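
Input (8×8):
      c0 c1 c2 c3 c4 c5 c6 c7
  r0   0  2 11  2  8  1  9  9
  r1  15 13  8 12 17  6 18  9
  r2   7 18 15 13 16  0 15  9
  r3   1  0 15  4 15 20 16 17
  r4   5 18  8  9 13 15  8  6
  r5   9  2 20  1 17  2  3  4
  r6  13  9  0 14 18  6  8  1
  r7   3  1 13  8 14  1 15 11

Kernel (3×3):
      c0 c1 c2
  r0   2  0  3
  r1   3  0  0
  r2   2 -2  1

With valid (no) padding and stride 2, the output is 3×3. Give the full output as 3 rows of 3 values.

Output[0,0]: The receptive field on the input at this output position is [0 2 11 / 15 13 8 / 7 18 15]. Elementwise product with the kernel and sum: 0·2 + 11·3 + 15·3 + 7·2 + 18·-2 + 15·1.
Output[0,1]: The receptive field on the input at this output position is [11 2 8 / 8 12 17 / 15 13 16]. Elementwise product with the kernel and sum: 11·2 + 8·3 + 8·3 + 15·2 + 13·-2 + 16·1.

71 90 141
44 134 126
69 105 133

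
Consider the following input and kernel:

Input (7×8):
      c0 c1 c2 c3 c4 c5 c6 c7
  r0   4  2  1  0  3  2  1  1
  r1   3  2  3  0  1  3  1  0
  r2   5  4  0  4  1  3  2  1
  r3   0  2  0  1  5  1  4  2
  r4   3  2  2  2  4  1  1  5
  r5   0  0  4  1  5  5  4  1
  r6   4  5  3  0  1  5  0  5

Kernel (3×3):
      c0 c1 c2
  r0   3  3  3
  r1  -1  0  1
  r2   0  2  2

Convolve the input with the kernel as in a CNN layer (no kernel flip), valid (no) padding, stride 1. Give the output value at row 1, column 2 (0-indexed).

The receptive field on the input at this output position is [3 0 1 / 0 4 1 / 0 1 5]. Elementwise product with the kernel and sum: 3·3 + 0·3 + 1·3 + 0·-1 + 1·1 + 1·2 + 5·2.

25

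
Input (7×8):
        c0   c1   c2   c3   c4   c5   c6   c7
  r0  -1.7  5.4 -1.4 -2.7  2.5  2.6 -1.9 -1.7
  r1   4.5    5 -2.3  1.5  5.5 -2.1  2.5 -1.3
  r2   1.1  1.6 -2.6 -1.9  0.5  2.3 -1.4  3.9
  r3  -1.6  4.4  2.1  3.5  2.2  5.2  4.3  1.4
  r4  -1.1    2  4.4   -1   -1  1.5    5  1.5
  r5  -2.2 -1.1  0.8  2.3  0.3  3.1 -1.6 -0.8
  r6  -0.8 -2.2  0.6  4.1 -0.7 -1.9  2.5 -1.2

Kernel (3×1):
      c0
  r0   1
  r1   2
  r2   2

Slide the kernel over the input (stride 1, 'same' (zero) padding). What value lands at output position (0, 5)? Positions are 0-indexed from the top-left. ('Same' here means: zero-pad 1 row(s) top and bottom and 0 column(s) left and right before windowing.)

1

The receptive field on the zero-padded input at this output position is [0 / 2.6 / -2.1]. Elementwise product with the kernel and sum: 0·1 + 2.6·2 + -2.1·2.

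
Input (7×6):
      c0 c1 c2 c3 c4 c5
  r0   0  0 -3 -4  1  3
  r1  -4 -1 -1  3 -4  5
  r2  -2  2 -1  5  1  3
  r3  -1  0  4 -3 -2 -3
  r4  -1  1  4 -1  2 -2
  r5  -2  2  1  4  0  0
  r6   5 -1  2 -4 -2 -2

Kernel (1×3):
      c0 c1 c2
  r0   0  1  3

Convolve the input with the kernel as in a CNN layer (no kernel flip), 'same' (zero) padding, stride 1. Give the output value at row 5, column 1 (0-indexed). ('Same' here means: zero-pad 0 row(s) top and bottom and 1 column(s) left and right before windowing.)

5

The receptive field on the zero-padded input at this output position is [-2 2 1]. Elementwise product with the kernel and sum: 2·1 + 1·3.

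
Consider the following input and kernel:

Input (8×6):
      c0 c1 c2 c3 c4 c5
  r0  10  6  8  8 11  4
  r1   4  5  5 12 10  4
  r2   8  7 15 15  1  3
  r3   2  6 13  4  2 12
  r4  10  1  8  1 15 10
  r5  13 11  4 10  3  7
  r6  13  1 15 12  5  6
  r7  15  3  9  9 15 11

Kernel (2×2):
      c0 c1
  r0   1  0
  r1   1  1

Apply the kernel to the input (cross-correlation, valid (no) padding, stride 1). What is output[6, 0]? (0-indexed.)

The receptive field on the input at this output position is [13 1 / 15 3]. Elementwise product with the kernel and sum: 13·1 + 15·1 + 3·1.

31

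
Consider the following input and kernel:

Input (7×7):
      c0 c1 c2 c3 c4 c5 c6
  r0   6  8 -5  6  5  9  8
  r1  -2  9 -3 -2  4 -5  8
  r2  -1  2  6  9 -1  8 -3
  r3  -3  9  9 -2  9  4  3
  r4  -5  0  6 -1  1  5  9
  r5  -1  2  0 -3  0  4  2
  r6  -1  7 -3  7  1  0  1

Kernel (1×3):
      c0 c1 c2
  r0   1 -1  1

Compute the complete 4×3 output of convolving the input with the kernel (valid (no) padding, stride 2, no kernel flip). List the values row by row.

Output[0,0]: The receptive field on the input at this output position is [6 8 -5]. Elementwise product with the kernel and sum: 6·1 + 8·-1 + -5·1.

-7 -6 4
3 -4 -12
1 8 5
-11 -9 2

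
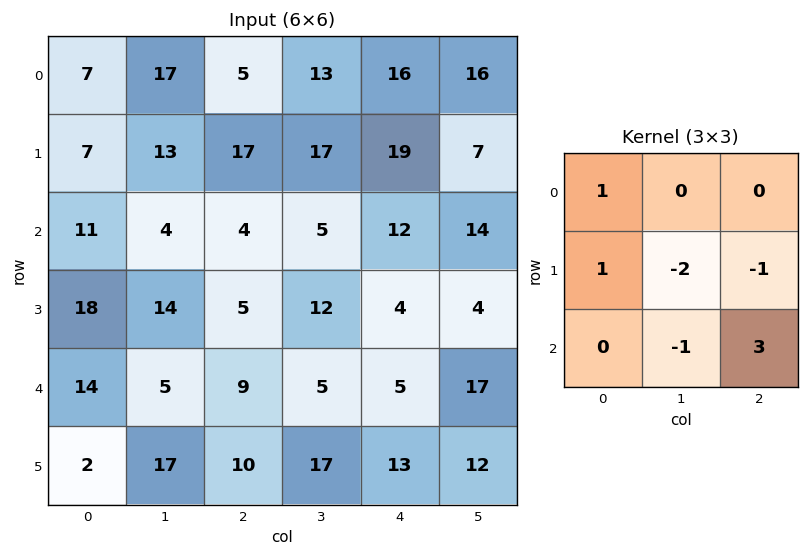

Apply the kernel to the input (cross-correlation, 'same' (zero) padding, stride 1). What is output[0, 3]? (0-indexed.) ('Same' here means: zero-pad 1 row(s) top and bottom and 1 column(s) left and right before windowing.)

The receptive field on the zero-padded input at this output position is [0 0 0 / 5 13 16 / 17 17 19]. Elementwise product with the kernel and sum: 0·1 + 5·1 + 13·-2 + 16·-1 + 17·-1 + 19·3.

3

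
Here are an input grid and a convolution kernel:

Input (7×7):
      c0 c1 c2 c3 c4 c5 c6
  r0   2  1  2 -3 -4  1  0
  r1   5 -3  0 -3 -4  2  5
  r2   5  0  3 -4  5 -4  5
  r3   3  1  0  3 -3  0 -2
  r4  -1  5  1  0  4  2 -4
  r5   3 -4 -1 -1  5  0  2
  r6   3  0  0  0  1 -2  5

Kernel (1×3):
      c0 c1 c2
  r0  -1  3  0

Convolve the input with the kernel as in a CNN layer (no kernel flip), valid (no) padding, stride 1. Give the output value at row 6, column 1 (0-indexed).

The receptive field on the input at this output position is [0 0 0]. Elementwise product with the kernel and sum: 0·-1 + 0·3.

0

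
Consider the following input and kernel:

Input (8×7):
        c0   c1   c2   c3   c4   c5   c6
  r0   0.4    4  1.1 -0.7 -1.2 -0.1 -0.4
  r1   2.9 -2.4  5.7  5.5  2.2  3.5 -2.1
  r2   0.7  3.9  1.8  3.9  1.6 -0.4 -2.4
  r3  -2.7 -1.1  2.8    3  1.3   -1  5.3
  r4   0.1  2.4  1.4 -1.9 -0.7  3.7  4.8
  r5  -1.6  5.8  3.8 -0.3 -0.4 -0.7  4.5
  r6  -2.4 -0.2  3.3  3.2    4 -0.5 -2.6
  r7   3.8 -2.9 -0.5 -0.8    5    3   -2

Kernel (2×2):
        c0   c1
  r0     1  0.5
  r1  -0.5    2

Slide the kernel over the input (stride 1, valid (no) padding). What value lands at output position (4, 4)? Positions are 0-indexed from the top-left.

-0.05

The receptive field on the input at this output position is [-0.7 3.7 / -0.4 -0.7]. Elementwise product with the kernel and sum: -0.7·1 + 3.7·0.5 + -0.4·-0.5 + -0.7·2.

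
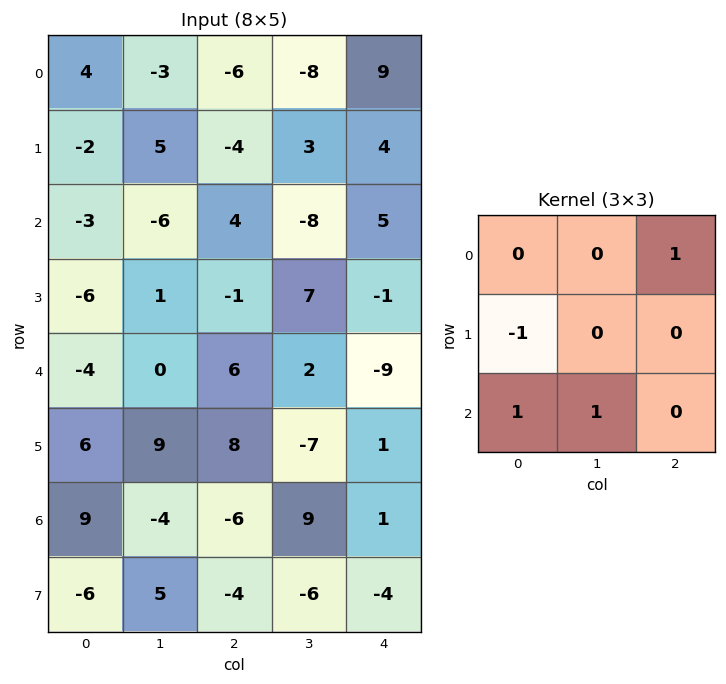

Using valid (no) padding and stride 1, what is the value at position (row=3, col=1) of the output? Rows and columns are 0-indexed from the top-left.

24

The receptive field on the input at this output position is [1 -1 7 / 0 6 2 / 9 8 -7]. Elementwise product with the kernel and sum: 7·1 + 0·-1 + 9·1 + 8·1.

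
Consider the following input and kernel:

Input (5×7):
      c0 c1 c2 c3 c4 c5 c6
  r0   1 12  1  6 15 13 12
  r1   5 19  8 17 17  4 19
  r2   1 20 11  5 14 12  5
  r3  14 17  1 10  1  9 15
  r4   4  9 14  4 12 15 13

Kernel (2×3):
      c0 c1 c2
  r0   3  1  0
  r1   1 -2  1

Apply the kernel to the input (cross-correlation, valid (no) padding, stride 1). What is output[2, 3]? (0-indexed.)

46

The receptive field on the input at this output position is [5 14 12 / 10 1 9]. Elementwise product with the kernel and sum: 5·3 + 14·1 + 10·1 + 1·-2 + 9·1.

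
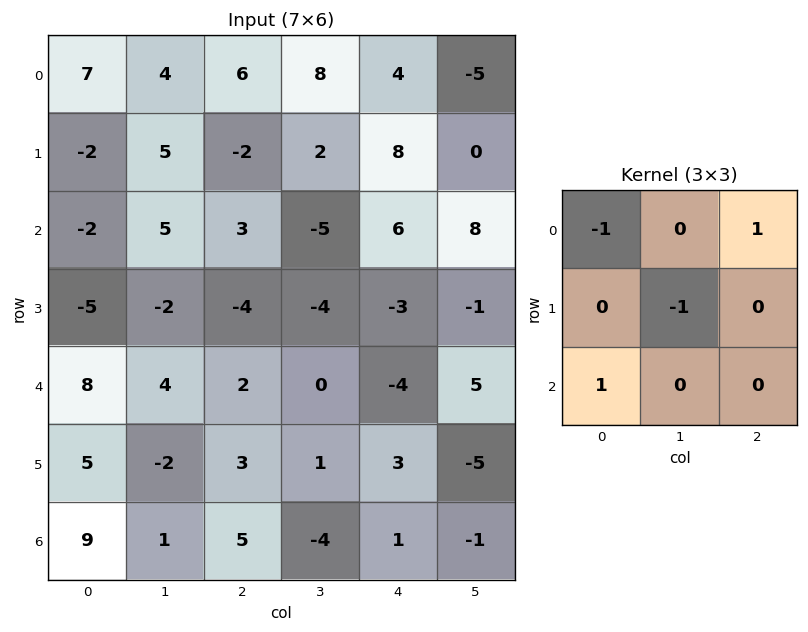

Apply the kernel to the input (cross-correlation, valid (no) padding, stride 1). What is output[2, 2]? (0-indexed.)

The receptive field on the input at this output position is [3 -5 6 / -4 -4 -3 / 2 0 -4]. Elementwise product with the kernel and sum: 3·-1 + 6·1 + -4·-1 + 2·1.

9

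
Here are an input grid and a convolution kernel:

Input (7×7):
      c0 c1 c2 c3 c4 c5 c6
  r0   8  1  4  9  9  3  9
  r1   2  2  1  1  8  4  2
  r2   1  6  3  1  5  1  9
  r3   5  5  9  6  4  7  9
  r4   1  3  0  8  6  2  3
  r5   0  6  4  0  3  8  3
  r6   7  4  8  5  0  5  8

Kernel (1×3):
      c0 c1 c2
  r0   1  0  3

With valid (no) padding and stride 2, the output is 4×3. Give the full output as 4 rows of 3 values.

Output[0,0]: The receptive field on the input at this output position is [8 1 4]. Elementwise product with the kernel and sum: 8·1 + 4·3.
Output[0,1]: The receptive field on the input at this output position is [4 9 9]. Elementwise product with the kernel and sum: 4·1 + 9·3.

20 31 36
10 18 32
1 18 15
31 8 24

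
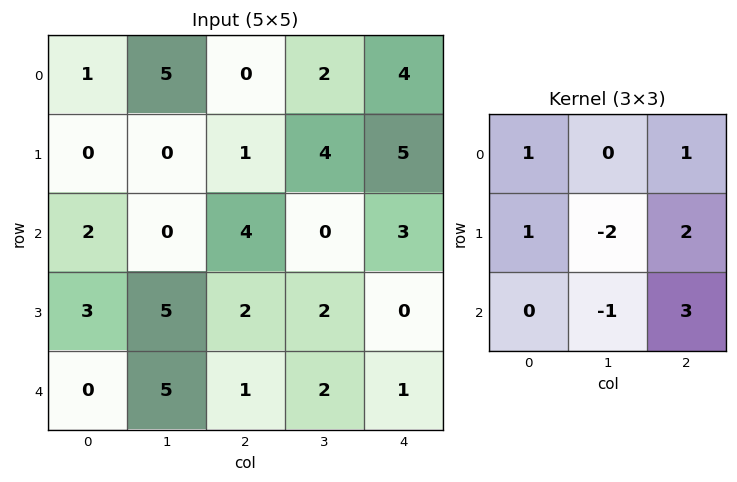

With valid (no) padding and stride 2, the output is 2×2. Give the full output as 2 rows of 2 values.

Output[0,0]: The receptive field on the input at this output position is [1 5 0 / 0 0 1 / 2 0 4]. Elementwise product with the kernel and sum: 1·1 + 0·1 + 0·1 + 0·-2 + 1·2 + 0·-1 + 4·3.
Output[0,1]: The receptive field on the input at this output position is [0 2 4 / 1 4 5 / 4 0 3]. Elementwise product with the kernel and sum: 0·1 + 4·1 + 1·1 + 4·-2 + 5·2 + 0·-1 + 3·3.

15 16
1 6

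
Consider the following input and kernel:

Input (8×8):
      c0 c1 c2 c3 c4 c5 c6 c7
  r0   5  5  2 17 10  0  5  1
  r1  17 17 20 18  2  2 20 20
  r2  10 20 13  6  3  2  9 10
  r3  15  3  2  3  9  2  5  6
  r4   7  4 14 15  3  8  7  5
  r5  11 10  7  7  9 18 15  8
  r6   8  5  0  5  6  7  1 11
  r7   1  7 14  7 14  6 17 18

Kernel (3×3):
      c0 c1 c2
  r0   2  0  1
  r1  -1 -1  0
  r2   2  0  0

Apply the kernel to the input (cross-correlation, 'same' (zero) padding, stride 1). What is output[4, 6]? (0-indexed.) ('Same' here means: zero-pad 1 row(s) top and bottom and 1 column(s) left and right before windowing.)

31

The receptive field on the zero-padded input at this output position is [2 5 6 / 8 7 5 / 18 15 8]. Elementwise product with the kernel and sum: 2·2 + 6·1 + 8·-1 + 7·-1 + 18·2.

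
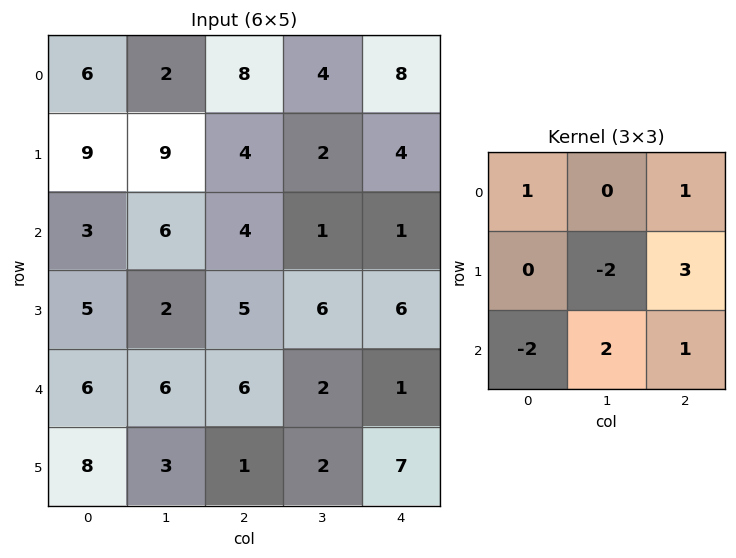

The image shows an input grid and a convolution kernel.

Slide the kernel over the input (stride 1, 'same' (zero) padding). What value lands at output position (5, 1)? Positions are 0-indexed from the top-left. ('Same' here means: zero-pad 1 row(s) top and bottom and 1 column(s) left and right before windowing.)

The receptive field on the zero-padded input at this output position is [6 6 6 / 8 3 1 / 0 0 0]. Elementwise product with the kernel and sum: 6·1 + 6·1 + 3·-2 + 1·3 + 0·-2 + 0·2 + 0·1.

9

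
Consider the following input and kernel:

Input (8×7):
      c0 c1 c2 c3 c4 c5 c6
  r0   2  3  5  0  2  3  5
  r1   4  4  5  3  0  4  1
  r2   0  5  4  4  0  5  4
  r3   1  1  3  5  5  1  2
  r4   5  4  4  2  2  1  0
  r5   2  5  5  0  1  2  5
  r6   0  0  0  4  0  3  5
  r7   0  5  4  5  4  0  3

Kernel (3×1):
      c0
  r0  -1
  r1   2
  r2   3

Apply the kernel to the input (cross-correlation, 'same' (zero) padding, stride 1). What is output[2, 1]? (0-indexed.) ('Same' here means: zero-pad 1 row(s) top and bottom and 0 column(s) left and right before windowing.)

9

The receptive field on the zero-padded input at this output position is [4 / 5 / 1]. Elementwise product with the kernel and sum: 4·-1 + 5·2 + 1·3.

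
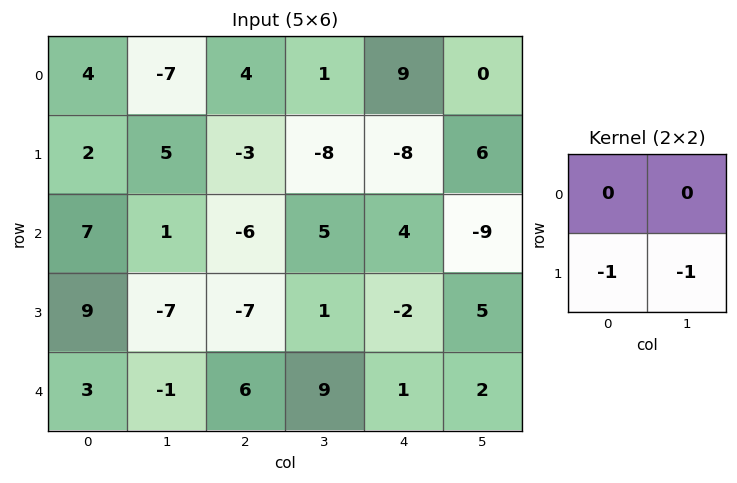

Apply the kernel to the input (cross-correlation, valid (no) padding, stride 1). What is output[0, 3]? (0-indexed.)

16

The receptive field on the input at this output position is [1 9 / -8 -8]. Elementwise product with the kernel and sum: -8·-1 + -8·-1.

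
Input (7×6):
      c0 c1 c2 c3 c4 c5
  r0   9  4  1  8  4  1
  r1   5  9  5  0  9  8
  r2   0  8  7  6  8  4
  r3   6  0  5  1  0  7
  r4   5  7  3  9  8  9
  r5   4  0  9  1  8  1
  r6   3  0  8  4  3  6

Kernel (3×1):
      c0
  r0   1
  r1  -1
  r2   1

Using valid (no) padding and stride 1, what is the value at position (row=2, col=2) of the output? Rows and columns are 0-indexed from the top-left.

5

The receptive field on the input at this output position is [7 / 5 / 3]. Elementwise product with the kernel and sum: 7·1 + 5·-1 + 3·1.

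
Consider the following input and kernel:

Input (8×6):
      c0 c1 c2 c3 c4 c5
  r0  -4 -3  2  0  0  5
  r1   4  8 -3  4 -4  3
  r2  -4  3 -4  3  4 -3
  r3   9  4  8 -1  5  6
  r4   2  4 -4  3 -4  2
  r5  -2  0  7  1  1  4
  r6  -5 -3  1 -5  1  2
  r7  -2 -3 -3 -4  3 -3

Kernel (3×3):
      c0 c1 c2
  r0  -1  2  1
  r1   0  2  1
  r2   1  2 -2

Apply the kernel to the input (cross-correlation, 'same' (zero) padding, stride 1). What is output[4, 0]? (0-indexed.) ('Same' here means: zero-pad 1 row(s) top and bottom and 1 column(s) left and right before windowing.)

26

The receptive field on the zero-padded input at this output position is [0 9 4 / 0 2 4 / 0 -2 0]. Elementwise product with the kernel and sum: 0·-1 + 9·2 + 4·1 + 2·2 + 4·1 + 0·1 + -2·2 + 0·-2.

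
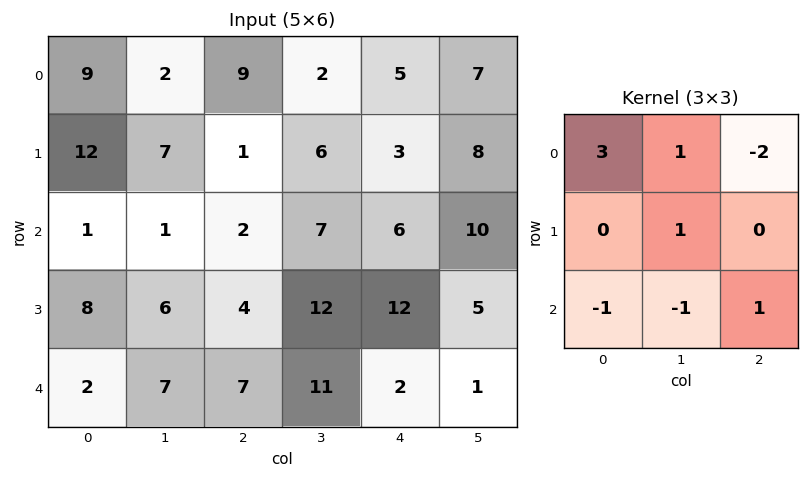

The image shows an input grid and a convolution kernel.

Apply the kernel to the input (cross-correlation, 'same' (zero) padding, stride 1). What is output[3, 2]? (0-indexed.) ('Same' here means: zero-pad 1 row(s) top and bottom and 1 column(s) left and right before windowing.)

The receptive field on the zero-padded input at this output position is [1 2 7 / 6 4 12 / 7 7 11]. Elementwise product with the kernel and sum: 1·3 + 2·1 + 7·-2 + 4·1 + 7·-1 + 7·-1 + 11·1.

-8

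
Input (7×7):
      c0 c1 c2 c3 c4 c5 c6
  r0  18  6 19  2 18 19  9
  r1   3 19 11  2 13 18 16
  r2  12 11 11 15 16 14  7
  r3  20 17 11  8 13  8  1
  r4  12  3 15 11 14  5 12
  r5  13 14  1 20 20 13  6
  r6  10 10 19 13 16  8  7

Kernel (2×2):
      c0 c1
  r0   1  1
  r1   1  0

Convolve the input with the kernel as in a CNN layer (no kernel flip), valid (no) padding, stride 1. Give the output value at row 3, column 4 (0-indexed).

35

The receptive field on the input at this output position is [13 8 / 14 5]. Elementwise product with the kernel and sum: 13·1 + 8·1 + 14·1.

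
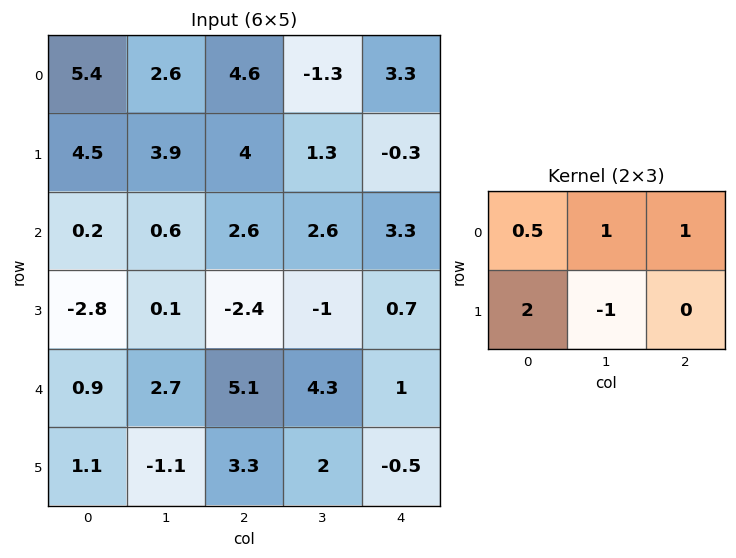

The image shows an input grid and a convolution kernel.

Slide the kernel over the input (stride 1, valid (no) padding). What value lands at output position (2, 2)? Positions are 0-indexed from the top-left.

3.4

The receptive field on the input at this output position is [2.6 2.6 3.3 / -2.4 -1 0.7]. Elementwise product with the kernel and sum: 2.6·0.5 + 2.6·1 + 3.3·1 + -2.4·2 + -1·-1.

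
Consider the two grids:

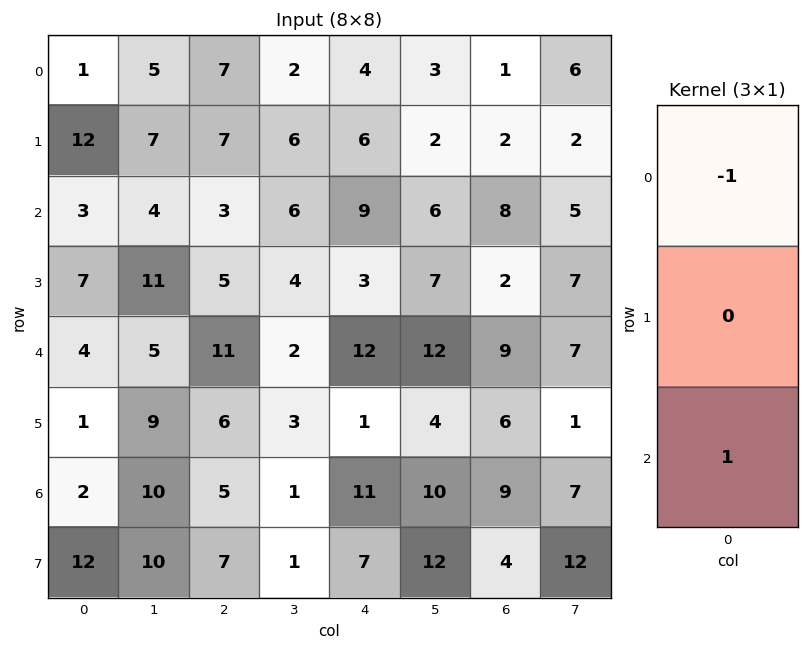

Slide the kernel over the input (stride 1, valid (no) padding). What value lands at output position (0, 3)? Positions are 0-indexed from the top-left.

The receptive field on the input at this output position is [2 / 6 / 6]. Elementwise product with the kernel and sum: 2·-1 + 6·1.

4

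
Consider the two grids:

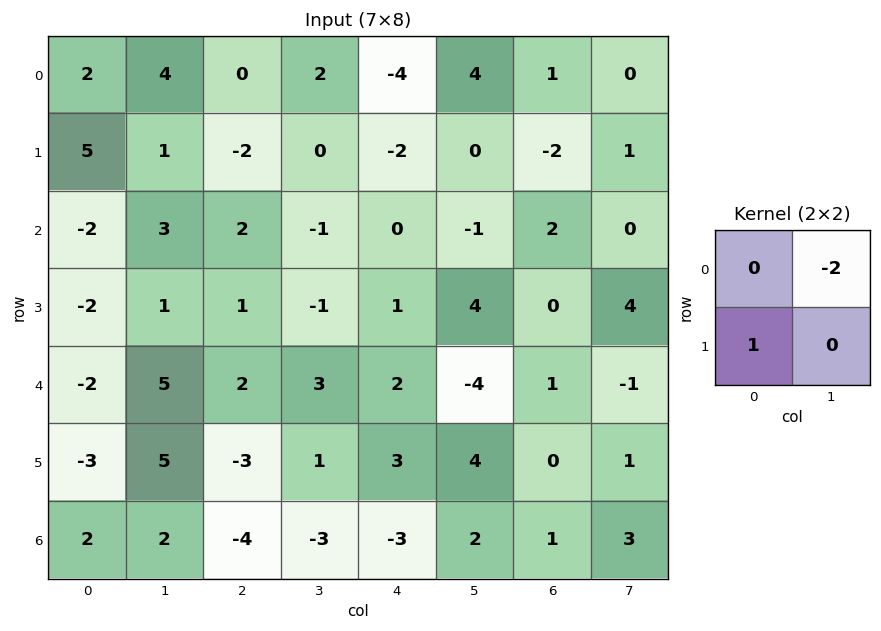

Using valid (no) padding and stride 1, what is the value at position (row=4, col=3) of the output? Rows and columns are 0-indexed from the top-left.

The receptive field on the input at this output position is [3 2 / 1 3]. Elementwise product with the kernel and sum: 2·-2 + 1·1.

-3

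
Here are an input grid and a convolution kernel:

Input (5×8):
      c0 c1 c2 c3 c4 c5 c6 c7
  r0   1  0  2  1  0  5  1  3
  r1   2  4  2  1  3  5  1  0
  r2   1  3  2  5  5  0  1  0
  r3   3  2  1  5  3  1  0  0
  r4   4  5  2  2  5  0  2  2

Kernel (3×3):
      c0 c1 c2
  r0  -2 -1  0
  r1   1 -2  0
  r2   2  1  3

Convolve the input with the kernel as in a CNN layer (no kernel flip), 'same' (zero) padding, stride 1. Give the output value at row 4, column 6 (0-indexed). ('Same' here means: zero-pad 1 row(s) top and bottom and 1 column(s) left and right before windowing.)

-6

The receptive field on the zero-padded input at this output position is [1 0 0 / 0 2 2 / 0 0 0]. Elementwise product with the kernel and sum: 1·-2 + 0·-1 + 0·1 + 2·-2 + 0·2 + 0·1 + 0·3.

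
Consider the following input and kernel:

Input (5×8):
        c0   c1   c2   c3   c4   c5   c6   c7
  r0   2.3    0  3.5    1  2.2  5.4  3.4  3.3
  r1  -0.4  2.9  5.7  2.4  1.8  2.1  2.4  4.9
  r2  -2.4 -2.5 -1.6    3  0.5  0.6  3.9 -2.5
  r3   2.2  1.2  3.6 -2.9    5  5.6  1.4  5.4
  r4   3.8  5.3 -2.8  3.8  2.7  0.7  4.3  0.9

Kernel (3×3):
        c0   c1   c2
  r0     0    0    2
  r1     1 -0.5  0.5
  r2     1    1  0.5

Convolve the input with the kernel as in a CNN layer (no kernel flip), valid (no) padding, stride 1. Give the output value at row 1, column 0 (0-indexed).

The receptive field on the input at this output position is [-0.4 2.9 5.7 / -2.4 -2.5 -1.6 / 2.2 1.2 3.6]. Elementwise product with the kernel and sum: 5.7·2 + -2.4·1 + -2.5·-0.5 + -1.6·0.5 + 2.2·1 + 1.2·1 + 3.6·0.5.

14.65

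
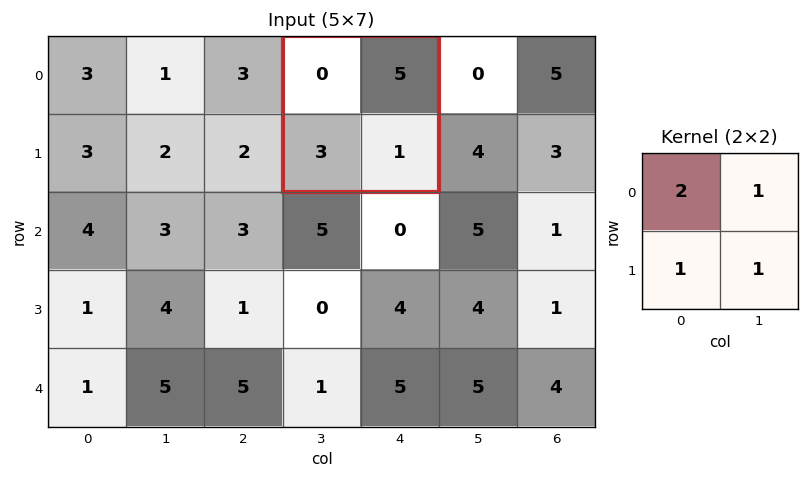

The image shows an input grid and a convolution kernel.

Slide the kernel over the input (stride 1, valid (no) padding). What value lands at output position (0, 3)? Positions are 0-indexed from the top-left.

9

The receptive field on the input at this output position is [0 5 / 3 1]. Elementwise product with the kernel and sum: 0·2 + 5·1 + 3·1 + 1·1.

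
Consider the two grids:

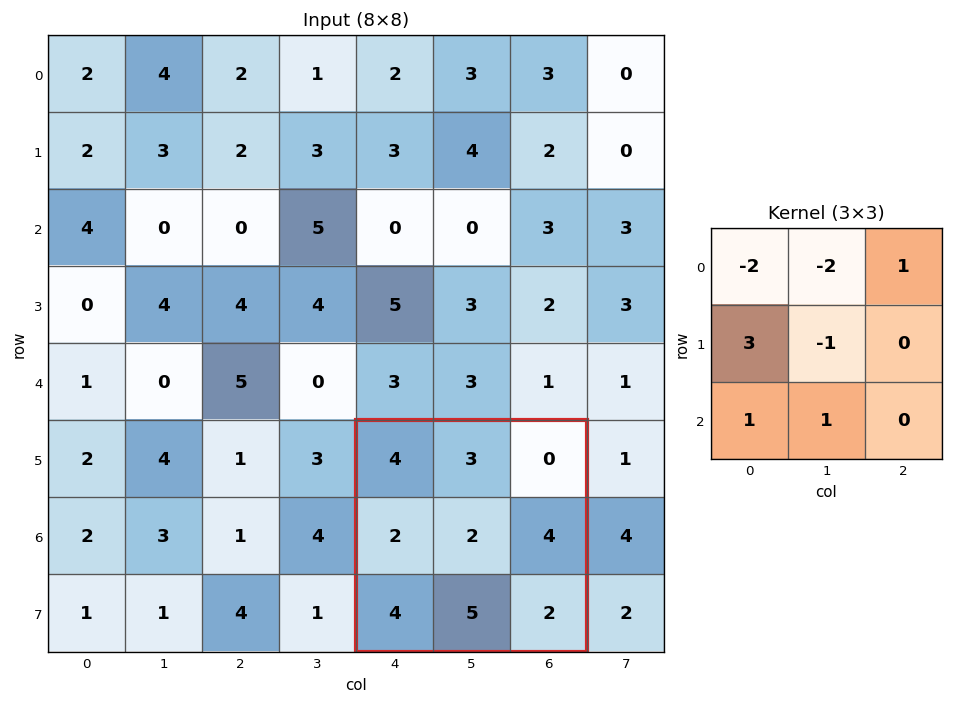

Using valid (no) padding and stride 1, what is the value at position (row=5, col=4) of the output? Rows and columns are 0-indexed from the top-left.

The receptive field on the input at this output position is [4 3 0 / 2 2 4 / 4 5 2]. Elementwise product with the kernel and sum: 4·-2 + 3·-2 + 0·1 + 2·3 + 2·-1 + 4·1 + 5·1.

-1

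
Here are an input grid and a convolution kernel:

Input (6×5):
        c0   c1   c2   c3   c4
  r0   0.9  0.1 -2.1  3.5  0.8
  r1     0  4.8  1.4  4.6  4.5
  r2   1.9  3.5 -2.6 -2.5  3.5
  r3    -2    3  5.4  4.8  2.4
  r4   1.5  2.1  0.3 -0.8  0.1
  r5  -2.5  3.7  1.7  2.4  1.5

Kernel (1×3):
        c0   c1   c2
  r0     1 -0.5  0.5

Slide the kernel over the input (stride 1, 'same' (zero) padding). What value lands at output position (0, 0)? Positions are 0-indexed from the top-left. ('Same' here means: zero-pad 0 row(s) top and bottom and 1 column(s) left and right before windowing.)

-0.4

The receptive field on the zero-padded input at this output position is [0 0.9 0.1]. Elementwise product with the kernel and sum: 0·1 + 0.9·-0.5 + 0.1·0.5.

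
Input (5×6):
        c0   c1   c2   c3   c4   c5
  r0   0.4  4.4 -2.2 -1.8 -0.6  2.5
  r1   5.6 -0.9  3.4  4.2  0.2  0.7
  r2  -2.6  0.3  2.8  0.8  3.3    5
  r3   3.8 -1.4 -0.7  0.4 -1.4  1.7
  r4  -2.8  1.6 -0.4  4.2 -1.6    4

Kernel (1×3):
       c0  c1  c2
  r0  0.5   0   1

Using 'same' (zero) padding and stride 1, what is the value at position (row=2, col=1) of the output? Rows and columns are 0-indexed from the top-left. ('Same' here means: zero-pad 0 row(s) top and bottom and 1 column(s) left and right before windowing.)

1.5

The receptive field on the zero-padded input at this output position is [-2.6 0.3 2.8]. Elementwise product with the kernel and sum: -2.6·0.5 + 2.8·1.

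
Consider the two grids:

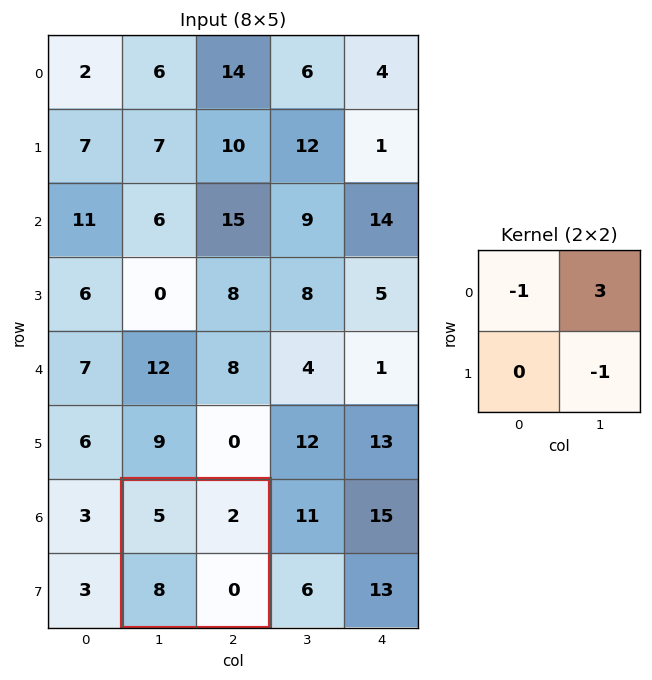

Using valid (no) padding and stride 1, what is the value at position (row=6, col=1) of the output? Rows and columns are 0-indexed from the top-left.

The receptive field on the input at this output position is [5 2 / 8 0]. Elementwise product with the kernel and sum: 5·-1 + 2·3 + 0·-1.

1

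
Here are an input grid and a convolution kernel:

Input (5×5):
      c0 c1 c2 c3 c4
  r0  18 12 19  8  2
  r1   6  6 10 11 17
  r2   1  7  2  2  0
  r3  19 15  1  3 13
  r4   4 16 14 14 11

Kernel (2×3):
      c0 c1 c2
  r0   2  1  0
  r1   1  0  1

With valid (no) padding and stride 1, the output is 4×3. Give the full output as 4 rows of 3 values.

64 60 73
21 31 33
29 34 20
71 61 30

Output[0,0]: The receptive field on the input at this output position is [18 12 19 / 6 6 10]. Elementwise product with the kernel and sum: 18·2 + 12·1 + 6·1 + 10·1.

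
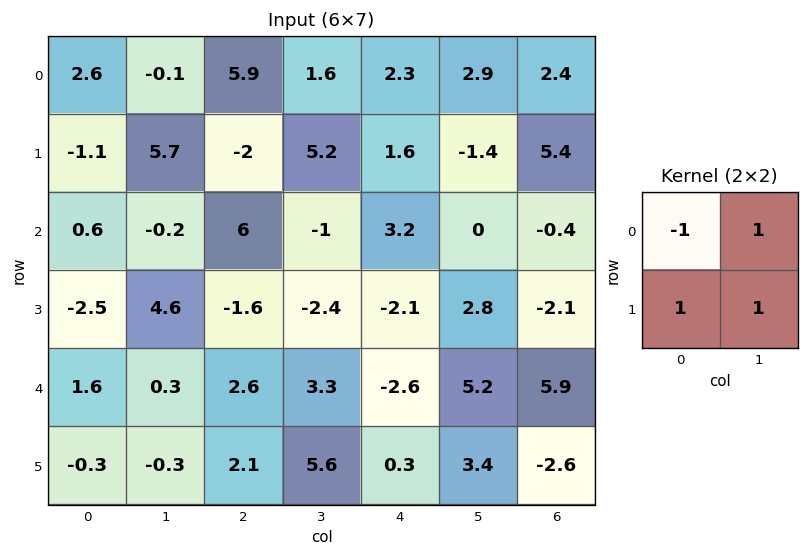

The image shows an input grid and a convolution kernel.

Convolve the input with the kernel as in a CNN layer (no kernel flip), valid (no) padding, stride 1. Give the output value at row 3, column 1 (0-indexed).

-3.3

The receptive field on the input at this output position is [4.6 -1.6 / 0.3 2.6]. Elementwise product with the kernel and sum: 4.6·-1 + -1.6·1 + 0.3·1 + 2.6·1.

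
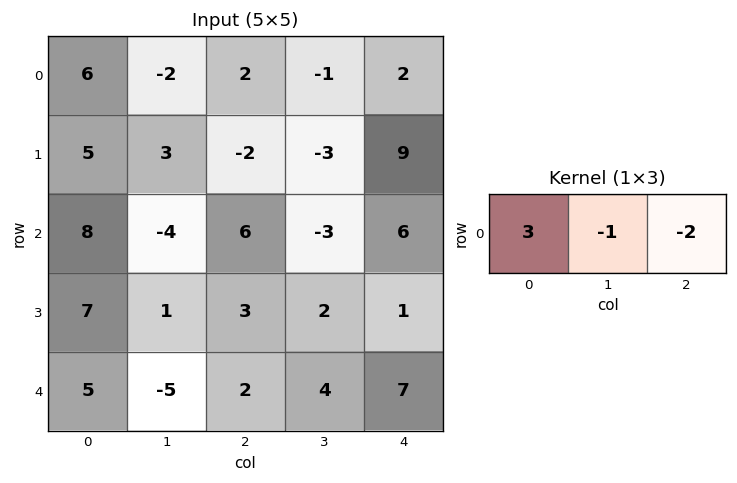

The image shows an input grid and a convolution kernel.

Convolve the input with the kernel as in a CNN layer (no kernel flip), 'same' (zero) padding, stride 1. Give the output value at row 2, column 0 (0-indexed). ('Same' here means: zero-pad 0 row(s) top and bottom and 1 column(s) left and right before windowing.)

The receptive field on the zero-padded input at this output position is [0 8 -4]. Elementwise product with the kernel and sum: 0·3 + 8·-1 + -4·-2.

0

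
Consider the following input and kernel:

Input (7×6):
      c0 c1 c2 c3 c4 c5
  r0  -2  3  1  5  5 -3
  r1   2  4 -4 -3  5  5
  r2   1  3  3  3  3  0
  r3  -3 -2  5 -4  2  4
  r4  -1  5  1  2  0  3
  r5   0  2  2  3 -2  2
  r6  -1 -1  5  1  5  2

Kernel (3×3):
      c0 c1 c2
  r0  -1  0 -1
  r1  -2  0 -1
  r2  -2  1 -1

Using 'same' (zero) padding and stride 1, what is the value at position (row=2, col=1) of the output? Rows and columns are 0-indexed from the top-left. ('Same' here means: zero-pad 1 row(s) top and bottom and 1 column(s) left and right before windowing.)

The receptive field on the zero-padded input at this output position is [2 4 -4 / 1 3 3 / -3 -2 5]. Elementwise product with the kernel and sum: 2·-1 + -4·-1 + 1·-2 + 3·-1 + -3·-2 + -2·1 + 5·-1.

-4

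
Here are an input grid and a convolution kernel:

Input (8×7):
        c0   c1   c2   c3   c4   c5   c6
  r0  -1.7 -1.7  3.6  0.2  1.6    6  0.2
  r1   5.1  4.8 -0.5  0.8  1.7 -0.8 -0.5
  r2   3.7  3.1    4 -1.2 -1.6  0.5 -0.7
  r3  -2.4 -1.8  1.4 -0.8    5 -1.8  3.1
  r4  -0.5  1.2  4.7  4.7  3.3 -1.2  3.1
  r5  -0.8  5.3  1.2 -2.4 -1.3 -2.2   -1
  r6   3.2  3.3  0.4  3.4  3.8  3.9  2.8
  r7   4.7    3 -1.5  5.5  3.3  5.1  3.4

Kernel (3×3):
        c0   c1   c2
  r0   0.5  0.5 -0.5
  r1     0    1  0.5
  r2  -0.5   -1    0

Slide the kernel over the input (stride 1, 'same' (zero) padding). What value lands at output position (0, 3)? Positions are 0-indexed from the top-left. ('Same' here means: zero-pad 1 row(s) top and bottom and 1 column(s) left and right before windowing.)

The receptive field on the zero-padded input at this output position is [0 0 0 / 3.6 0.2 1.6 / -0.5 0.8 1.7]. Elementwise product with the kernel and sum: 0·0.5 + 0·0.5 + 0·-0.5 + 0.2·1 + 1.6·0.5 + -0.5·-0.5 + 0.8·-1.

0.45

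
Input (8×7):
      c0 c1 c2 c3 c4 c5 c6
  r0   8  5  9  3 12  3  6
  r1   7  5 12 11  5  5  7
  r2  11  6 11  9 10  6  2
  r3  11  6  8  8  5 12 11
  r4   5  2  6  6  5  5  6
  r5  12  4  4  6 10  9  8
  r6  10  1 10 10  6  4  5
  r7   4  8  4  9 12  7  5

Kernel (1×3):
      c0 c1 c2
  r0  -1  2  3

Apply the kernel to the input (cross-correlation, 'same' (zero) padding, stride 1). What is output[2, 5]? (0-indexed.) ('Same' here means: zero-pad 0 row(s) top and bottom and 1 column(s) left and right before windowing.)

8

The receptive field on the zero-padded input at this output position is [10 6 2]. Elementwise product with the kernel and sum: 10·-1 + 6·2 + 2·3.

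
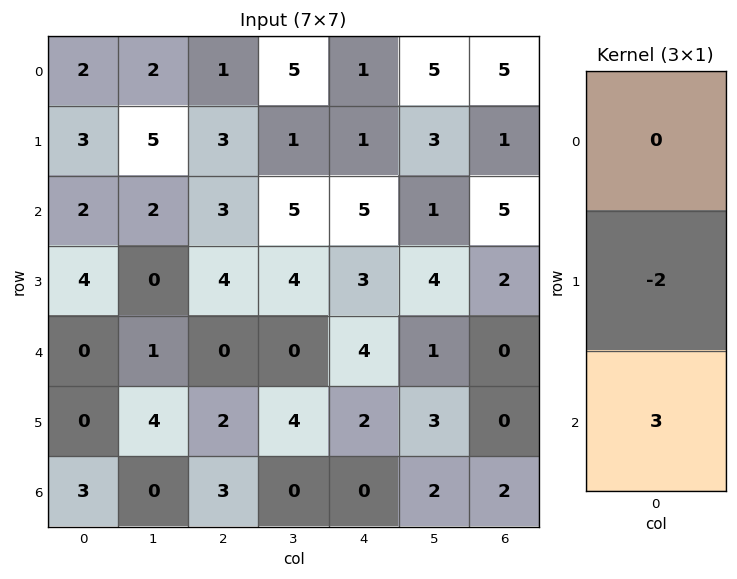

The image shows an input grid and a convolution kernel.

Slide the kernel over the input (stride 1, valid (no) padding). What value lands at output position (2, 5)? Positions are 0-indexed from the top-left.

The receptive field on the input at this output position is [1 / 4 / 1]. Elementwise product with the kernel and sum: 4·-2 + 1·3.

-5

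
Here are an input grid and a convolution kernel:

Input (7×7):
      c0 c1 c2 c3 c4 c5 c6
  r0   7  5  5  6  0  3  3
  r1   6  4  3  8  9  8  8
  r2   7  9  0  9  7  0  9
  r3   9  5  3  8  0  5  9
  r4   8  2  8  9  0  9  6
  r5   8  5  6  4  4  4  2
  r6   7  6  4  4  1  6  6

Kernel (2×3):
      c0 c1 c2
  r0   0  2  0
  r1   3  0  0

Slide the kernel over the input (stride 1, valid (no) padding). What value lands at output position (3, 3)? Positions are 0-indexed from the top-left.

27

The receptive field on the input at this output position is [8 0 5 / 9 0 9]. Elementwise product with the kernel and sum: 0·2 + 9·3.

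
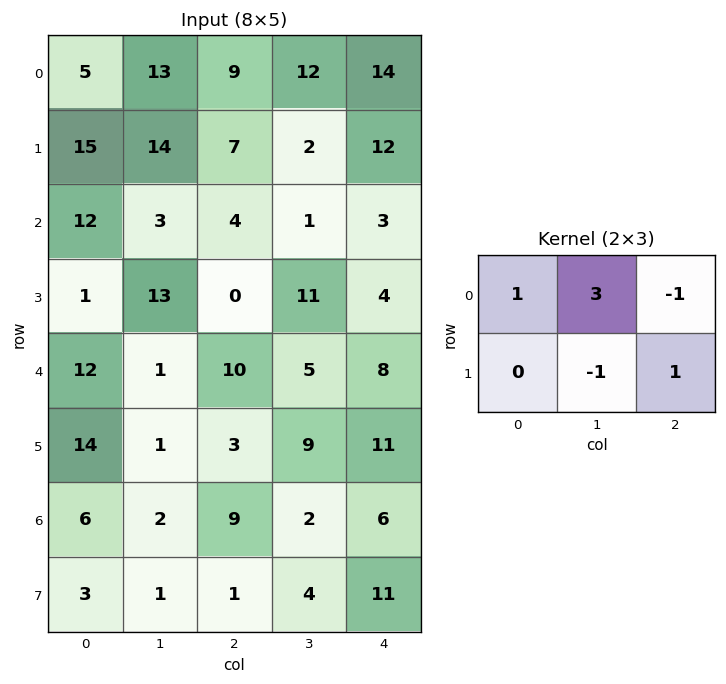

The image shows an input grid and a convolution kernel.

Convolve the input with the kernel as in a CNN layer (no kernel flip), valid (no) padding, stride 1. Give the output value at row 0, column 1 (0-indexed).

23

The receptive field on the input at this output position is [13 9 12 / 14 7 2]. Elementwise product with the kernel and sum: 13·1 + 9·3 + 12·-1 + 7·-1 + 2·1.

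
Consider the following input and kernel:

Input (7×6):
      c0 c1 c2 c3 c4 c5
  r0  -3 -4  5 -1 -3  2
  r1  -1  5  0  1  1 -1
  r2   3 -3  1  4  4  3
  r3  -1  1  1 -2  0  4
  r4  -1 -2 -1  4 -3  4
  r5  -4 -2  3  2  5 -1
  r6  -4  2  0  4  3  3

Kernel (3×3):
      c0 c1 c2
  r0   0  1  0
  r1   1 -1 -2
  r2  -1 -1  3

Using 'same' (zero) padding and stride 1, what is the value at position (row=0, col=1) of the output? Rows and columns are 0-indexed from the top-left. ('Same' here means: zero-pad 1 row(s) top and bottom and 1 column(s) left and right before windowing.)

-13

The receptive field on the zero-padded input at this output position is [0 0 0 / -3 -4 5 / -1 5 0]. Elementwise product with the kernel and sum: 0·1 + -3·1 + -4·-1 + 5·-2 + -1·-1 + 5·-1 + 0·3.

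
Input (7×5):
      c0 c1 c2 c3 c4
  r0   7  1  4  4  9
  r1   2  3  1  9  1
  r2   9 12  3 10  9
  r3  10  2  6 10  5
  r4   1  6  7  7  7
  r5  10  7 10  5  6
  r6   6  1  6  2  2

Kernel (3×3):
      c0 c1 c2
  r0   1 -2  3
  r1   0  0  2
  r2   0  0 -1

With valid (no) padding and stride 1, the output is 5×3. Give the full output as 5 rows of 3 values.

Output[0,0]: The receptive field on the input at this output position is [7 1 4 / 2 3 1 / 9 12 3]. Elementwise product with the kernel and sum: 7·1 + 1·-2 + 4·3 + 1·2 + 3·-1.
Output[0,1]: The receptive field on the input at this output position is [1 4 4 / 3 1 9 / 12 3 10]. Elementwise product with the kernel and sum: 1·1 + 4·-2 + 4·3 + 9·2 + 10·-1.

16 13 16
-1 38 -1
-1 49 13
28 29 9
24 21 24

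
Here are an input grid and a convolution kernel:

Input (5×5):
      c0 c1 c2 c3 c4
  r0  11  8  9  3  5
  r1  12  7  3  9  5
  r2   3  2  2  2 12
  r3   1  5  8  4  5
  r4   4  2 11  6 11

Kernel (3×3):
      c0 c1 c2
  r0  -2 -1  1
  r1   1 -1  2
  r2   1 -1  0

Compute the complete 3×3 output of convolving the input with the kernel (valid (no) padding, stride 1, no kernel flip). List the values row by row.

Output[0,0]: The receptive field on the input at this output position is [11 8 9 / 12 7 3 / 3 2 2]. Elementwise product with the kernel and sum: 11·-2 + 8·-1 + 9·1 + 12·1 + 7·-1 + 3·2 + 3·1 + 2·-1.

-9 0 -12
-27 -7 18
8 -8 25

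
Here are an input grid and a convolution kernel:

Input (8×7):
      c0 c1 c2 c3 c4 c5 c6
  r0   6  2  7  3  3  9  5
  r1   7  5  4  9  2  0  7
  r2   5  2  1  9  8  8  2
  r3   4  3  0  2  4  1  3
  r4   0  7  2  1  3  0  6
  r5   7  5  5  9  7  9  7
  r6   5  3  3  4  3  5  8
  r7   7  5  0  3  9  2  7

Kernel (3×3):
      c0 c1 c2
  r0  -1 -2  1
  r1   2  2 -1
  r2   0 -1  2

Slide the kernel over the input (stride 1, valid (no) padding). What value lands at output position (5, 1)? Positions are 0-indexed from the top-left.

The receptive field on the input at this output position is [5 5 9 / 3 3 4 / 5 0 3]. Elementwise product with the kernel and sum: 5·-1 + 5·-2 + 9·1 + 3·2 + 3·2 + 4·-1 + 0·-1 + 3·2.

8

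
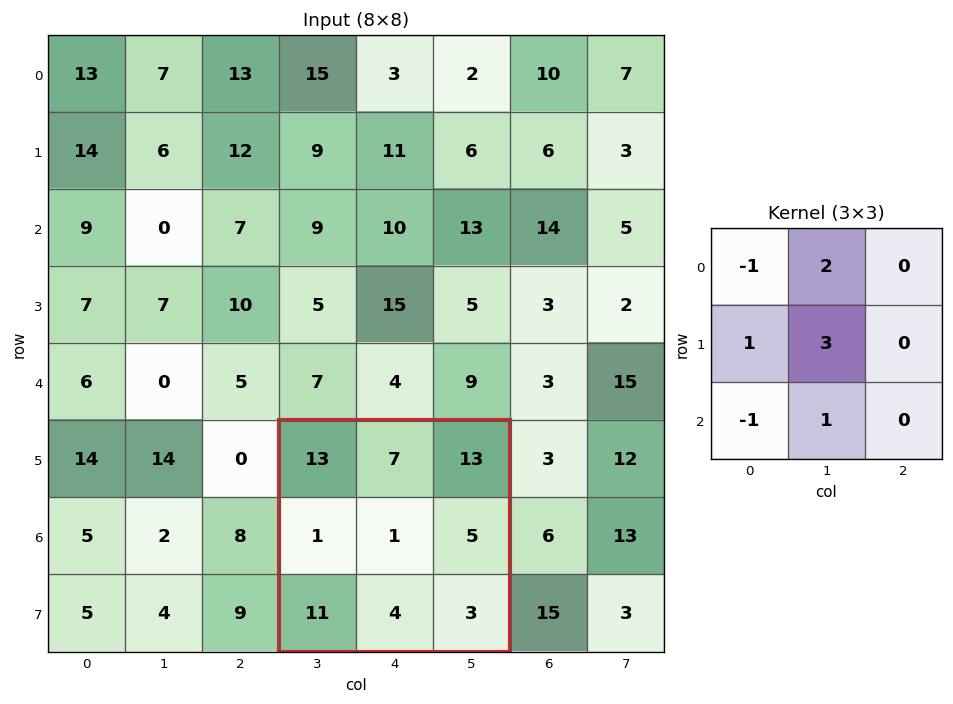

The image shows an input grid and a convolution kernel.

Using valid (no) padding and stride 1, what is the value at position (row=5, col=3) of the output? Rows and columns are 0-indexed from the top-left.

-2

The receptive field on the input at this output position is [13 7 13 / 1 1 5 / 11 4 3]. Elementwise product with the kernel and sum: 13·-1 + 7·2 + 1·1 + 1·3 + 11·-1 + 4·1.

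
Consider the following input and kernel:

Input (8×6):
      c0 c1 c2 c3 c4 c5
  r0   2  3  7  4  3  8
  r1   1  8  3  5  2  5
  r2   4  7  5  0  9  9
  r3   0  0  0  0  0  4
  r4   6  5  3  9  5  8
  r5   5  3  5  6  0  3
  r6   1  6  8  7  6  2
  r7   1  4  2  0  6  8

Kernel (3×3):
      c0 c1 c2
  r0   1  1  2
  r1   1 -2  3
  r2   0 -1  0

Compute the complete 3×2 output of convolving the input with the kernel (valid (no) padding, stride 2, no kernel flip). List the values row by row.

Output[0,0]: The receptive field on the input at this output position is [2 3 7 / 1 8 3 / 4 7 5]. Elementwise product with the kernel and sum: 2·1 + 3·1 + 7·2 + 1·1 + 8·-2 + 3·3 + 7·-1.
Output[0,1]: The receptive field on the input at this output position is [7 4 3 / 3 5 2 / 5 0 9]. Elementwise product with the kernel and sum: 7·1 + 4·1 + 3·2 + 3·1 + 5·-2 + 2·3 + 0·-1.

6 16
16 14
25 8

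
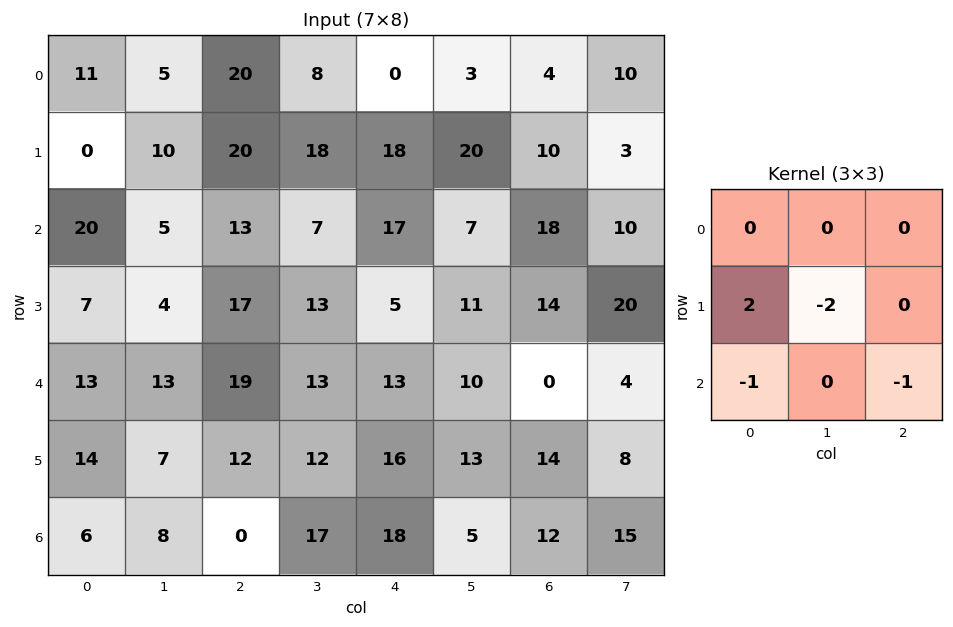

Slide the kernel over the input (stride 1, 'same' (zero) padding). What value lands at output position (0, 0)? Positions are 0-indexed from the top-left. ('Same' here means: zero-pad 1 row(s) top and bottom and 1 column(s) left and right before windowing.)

The receptive field on the zero-padded input at this output position is [0 0 0 / 0 11 5 / 0 0 10]. Elementwise product with the kernel and sum: 0·2 + 11·-2 + 0·-1 + 10·-1.

-32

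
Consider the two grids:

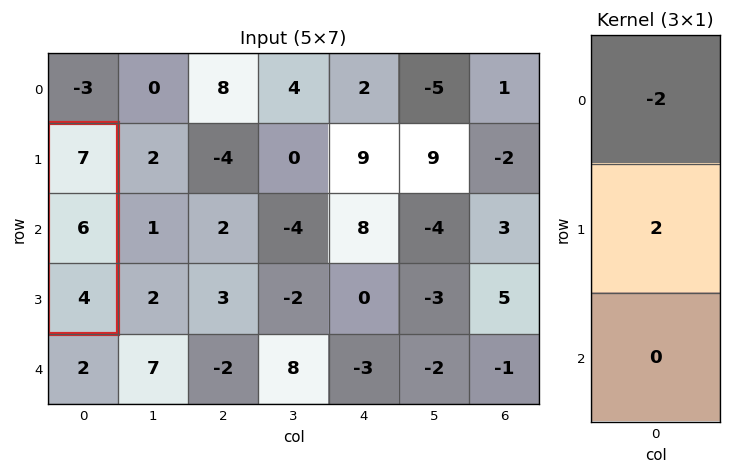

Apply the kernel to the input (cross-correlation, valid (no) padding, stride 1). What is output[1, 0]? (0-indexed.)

The receptive field on the input at this output position is [7 / 6 / 4]. Elementwise product with the kernel and sum: 7·-2 + 6·2.

-2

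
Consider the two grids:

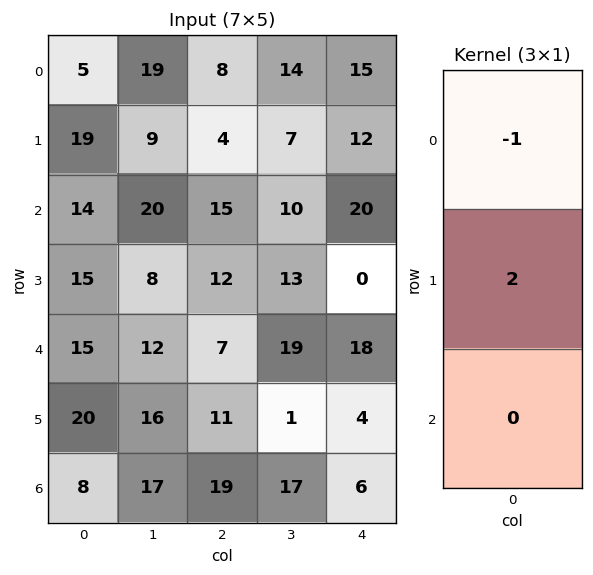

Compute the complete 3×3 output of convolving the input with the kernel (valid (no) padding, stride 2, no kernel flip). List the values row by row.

33 0 9
16 9 -20
25 15 -10

Output[0,0]: The receptive field on the input at this output position is [5 / 19 / 14]. Elementwise product with the kernel and sum: 5·-1 + 19·2.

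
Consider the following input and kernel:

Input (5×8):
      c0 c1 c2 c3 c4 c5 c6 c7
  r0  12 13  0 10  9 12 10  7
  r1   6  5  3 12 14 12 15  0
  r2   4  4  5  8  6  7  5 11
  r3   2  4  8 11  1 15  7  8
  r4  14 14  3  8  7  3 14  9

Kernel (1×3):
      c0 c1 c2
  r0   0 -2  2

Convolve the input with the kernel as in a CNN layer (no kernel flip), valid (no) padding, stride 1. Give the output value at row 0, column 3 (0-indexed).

The receptive field on the input at this output position is [10 9 12]. Elementwise product with the kernel and sum: 9·-2 + 12·2.

6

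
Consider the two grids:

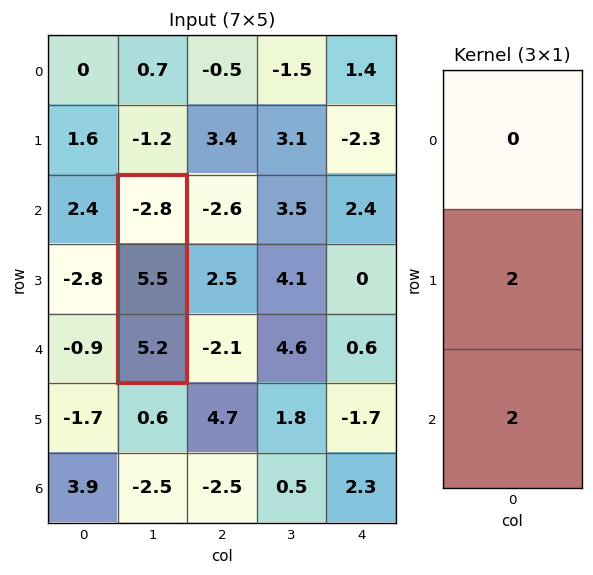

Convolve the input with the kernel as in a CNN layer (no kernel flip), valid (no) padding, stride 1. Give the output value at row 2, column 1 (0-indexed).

21.4

The receptive field on the input at this output position is [-2.8 / 5.5 / 5.2]. Elementwise product with the kernel and sum: 5.5·2 + 5.2·2.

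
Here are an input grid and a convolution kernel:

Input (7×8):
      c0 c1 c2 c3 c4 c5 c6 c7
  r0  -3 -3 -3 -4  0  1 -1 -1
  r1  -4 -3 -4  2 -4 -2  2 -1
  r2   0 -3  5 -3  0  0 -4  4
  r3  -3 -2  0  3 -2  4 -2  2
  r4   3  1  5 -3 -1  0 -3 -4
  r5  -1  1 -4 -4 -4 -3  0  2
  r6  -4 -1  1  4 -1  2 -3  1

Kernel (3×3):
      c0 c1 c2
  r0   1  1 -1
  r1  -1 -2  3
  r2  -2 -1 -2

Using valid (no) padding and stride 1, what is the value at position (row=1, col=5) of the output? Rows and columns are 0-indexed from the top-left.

11

The receptive field on the input at this output position is [-2 2 -1 / 0 -4 4 / 4 -2 2]. Elementwise product with the kernel and sum: -2·1 + 2·1 + -1·-1 + 0·-1 + -4·-2 + 4·3 + 4·-2 + -2·-1 + 2·-2.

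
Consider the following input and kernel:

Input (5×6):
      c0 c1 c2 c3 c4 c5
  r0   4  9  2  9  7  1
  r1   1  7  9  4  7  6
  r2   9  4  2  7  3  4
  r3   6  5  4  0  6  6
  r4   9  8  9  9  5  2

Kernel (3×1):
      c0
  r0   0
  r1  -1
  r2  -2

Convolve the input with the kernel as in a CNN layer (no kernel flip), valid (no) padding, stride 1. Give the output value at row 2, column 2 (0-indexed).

The receptive field on the input at this output position is [2 / 4 / 9]. Elementwise product with the kernel and sum: 4·-1 + 9·-2.

-22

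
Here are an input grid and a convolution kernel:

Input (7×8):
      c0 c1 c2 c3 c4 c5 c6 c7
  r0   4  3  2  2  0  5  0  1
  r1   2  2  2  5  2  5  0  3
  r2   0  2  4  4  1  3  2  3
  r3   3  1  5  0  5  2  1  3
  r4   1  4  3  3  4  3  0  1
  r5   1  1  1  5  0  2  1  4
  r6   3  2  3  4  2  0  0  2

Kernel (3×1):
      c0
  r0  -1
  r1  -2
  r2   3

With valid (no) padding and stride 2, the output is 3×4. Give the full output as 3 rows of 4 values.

-8 6 -1 6
-3 -5 1 -4
6 4 2 -2

Output[0,0]: The receptive field on the input at this output position is [4 / 2 / 0]. Elementwise product with the kernel and sum: 4·-1 + 2·-2 + 0·3.
Output[0,1]: The receptive field on the input at this output position is [2 / 2 / 4]. Elementwise product with the kernel and sum: 2·-1 + 2·-2 + 4·3.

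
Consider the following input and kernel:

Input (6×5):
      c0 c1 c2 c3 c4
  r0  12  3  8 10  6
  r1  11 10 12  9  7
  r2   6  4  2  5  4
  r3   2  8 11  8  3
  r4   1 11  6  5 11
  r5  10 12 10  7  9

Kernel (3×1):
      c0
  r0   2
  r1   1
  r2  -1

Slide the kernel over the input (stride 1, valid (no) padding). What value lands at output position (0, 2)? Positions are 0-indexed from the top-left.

The receptive field on the input at this output position is [8 / 12 / 2]. Elementwise product with the kernel and sum: 8·2 + 12·1 + 2·-1.

26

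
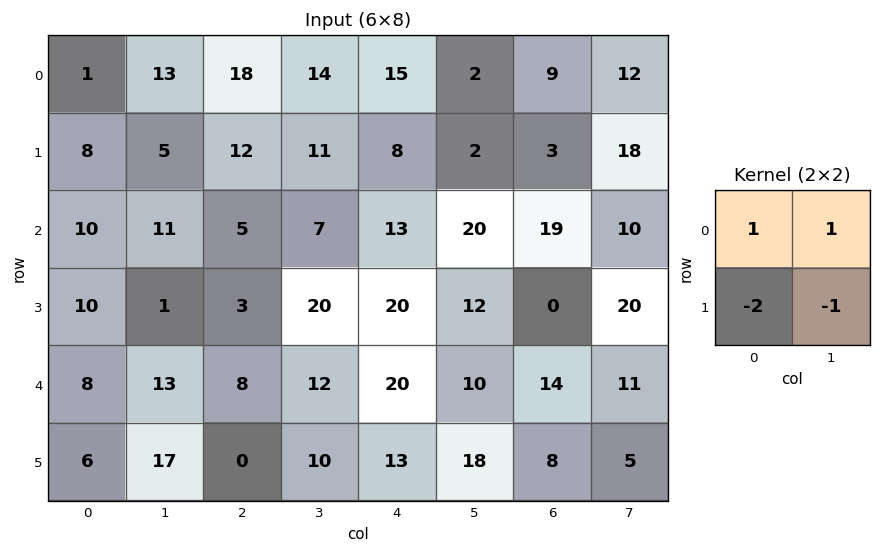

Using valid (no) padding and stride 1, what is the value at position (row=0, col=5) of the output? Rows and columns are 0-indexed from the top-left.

4

The receptive field on the input at this output position is [2 9 / 2 3]. Elementwise product with the kernel and sum: 2·1 + 9·1 + 2·-2 + 3·-1.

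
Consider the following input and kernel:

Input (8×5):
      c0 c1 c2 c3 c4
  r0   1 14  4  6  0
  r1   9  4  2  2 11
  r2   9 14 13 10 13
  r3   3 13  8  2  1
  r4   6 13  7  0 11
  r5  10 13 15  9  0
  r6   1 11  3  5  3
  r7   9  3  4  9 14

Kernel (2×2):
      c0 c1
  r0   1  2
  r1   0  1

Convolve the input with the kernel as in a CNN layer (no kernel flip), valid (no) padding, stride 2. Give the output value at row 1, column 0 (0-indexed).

50

The receptive field on the input at this output position is [9 14 / 3 13]. Elementwise product with the kernel and sum: 9·1 + 14·2 + 13·1.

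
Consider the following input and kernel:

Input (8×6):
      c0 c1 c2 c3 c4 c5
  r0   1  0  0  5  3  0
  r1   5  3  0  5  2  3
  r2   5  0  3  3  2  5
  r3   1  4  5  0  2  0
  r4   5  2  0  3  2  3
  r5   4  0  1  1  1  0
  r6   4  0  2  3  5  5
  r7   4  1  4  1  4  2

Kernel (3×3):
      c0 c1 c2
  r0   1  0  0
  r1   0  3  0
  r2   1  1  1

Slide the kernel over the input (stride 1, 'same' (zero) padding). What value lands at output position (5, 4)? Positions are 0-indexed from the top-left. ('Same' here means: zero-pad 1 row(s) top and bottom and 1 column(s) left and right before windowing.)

19

The receptive field on the zero-padded input at this output position is [3 2 3 / 1 1 0 / 3 5 5]. Elementwise product with the kernel and sum: 3·1 + 1·3 + 3·1 + 5·1 + 5·1.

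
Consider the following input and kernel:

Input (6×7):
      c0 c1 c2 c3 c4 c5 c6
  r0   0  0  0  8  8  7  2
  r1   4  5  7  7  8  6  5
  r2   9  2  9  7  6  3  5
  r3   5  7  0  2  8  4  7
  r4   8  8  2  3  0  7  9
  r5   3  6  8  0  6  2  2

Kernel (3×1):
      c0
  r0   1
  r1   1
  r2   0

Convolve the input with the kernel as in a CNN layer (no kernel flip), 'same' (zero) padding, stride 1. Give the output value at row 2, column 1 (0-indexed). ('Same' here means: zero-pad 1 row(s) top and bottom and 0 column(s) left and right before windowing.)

7

The receptive field on the zero-padded input at this output position is [5 / 2 / 7]. Elementwise product with the kernel and sum: 5·1 + 2·1.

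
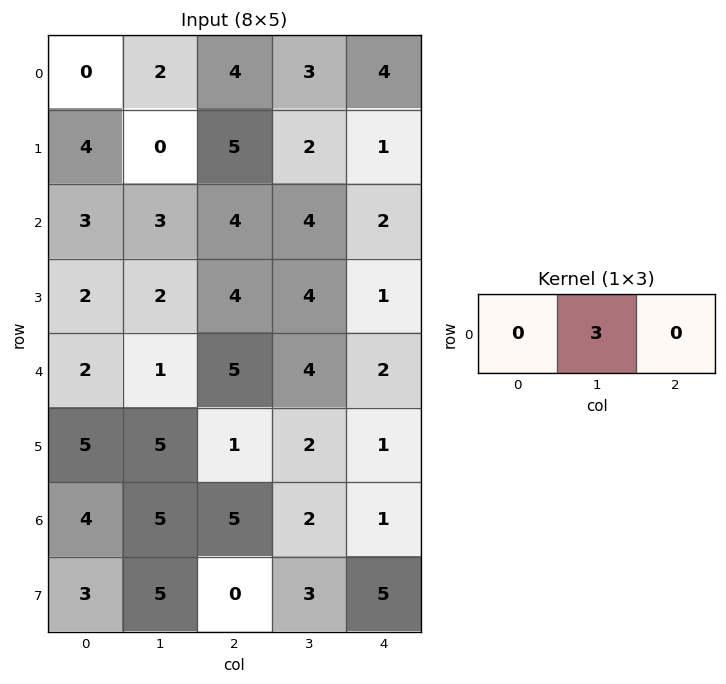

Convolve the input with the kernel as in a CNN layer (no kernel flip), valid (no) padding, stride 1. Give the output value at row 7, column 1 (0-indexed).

The receptive field on the input at this output position is [5 0 3]. Elementwise product with the kernel and sum: 0·3.

0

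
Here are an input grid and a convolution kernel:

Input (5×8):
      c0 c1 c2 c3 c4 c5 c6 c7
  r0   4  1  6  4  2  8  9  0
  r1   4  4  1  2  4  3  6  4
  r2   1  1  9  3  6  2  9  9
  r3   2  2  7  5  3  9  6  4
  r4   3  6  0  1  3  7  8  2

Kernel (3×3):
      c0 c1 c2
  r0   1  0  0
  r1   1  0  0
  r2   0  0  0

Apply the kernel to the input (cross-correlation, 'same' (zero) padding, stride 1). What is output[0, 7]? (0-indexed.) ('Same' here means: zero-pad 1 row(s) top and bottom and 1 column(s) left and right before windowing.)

The receptive field on the zero-padded input at this output position is [0 0 0 / 9 0 0 / 6 4 0]. Elementwise product with the kernel and sum: 0·1 + 9·1.

9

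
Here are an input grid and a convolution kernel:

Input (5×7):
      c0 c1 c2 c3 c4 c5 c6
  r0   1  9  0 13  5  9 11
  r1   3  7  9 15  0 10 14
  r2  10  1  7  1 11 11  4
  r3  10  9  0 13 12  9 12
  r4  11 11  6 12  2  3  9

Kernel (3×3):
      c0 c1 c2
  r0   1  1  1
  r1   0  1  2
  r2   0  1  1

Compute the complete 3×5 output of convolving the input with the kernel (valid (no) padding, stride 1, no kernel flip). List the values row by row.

Output[0,0]: The receptive field on the input at this output position is [1 9 0 / 3 7 9 / 10 1 7]. Elementwise product with the kernel and sum: 1·1 + 9·1 + 0·1 + 7·1 + 9·2 + 1·1 + 7·1.
Output[0,1]: The receptive field on the input at this output position is [9 0 13 / 7 9 15 / 1 7 1]. Elementwise product with the kernel and sum: 9·1 + 0·1 + 13·1 + 9·1 + 15·2 + 7·1 + 1·1.

43 69 45 69 78
43 53 72 79 64
44 53 70 58 71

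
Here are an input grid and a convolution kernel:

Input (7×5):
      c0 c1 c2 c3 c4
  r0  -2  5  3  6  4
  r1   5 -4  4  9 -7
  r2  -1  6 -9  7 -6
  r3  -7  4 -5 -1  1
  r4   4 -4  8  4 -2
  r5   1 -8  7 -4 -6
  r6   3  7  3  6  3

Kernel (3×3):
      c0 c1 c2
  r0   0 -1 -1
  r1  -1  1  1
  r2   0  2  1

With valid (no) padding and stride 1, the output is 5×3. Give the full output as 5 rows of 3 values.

Output[0,0]: The receptive field on the input at this output position is [-2 5 3 / 5 -4 4 / -1 6 -9]. Elementwise product with the kernel and sum: 5·-1 + 3·-1 + 5·-1 + -4·1 + 4·1 + 6·2 + -9·1.
Output[0,1]: The receptive field on the input at this output position is [5 3 6 / -4 4 9 / 6 -9 7]. Elementwise product with the kernel and sum: 3·-1 + 6·-1 + -4·-1 + 4·1 + 9·1 + -9·2 + 7·1.

-10 -3 -4
1 -32 7
9 12 10
-8 32 -20
11 11 -4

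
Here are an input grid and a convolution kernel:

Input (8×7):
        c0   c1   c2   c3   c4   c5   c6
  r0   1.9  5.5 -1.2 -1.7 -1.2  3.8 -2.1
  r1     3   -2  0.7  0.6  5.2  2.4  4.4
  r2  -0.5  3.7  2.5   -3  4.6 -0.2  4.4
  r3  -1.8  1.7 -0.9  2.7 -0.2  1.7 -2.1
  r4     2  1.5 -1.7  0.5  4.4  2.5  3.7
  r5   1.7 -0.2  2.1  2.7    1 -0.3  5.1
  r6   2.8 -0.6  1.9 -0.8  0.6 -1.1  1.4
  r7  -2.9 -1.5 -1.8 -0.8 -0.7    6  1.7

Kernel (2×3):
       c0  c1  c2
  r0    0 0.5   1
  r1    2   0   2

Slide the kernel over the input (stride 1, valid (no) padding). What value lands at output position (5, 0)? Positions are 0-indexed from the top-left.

11.4

The receptive field on the input at this output position is [1.7 -0.2 2.1 / 2.8 -0.6 1.9]. Elementwise product with the kernel and sum: -0.2·0.5 + 2.1·1 + 2.8·2 + 1.9·2.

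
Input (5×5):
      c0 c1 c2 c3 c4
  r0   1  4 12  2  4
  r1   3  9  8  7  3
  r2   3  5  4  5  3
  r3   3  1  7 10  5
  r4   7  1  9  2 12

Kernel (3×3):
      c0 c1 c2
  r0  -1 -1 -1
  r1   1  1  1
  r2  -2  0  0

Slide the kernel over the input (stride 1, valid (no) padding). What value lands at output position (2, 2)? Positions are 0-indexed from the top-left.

-8

The receptive field on the input at this output position is [4 5 3 / 7 10 5 / 9 2 12]. Elementwise product with the kernel and sum: 4·-1 + 5·-1 + 3·-1 + 7·1 + 10·1 + 5·1 + 9·-2.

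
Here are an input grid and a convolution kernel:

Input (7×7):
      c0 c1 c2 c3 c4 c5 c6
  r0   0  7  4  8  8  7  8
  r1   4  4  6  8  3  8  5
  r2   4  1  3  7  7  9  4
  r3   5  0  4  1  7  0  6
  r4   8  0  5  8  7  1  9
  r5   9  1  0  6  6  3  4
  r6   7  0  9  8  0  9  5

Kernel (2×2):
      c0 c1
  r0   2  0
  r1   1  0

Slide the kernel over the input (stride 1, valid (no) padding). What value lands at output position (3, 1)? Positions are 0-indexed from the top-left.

0

The receptive field on the input at this output position is [0 4 / 0 5]. Elementwise product with the kernel and sum: 0·2 + 0·1.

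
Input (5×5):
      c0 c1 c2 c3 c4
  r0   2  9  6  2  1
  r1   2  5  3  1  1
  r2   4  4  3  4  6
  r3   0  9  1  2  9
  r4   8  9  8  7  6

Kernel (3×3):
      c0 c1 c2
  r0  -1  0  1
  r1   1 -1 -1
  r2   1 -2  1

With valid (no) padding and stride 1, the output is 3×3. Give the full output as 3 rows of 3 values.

-3 -4 -3
-19 2 -3
-13 6 -7

Output[0,0]: The receptive field on the input at this output position is [2 9 6 / 2 5 3 / 4 4 3]. Elementwise product with the kernel and sum: 2·-1 + 6·1 + 2·1 + 5·-1 + 3·-1 + 4·1 + 4·-2 + 3·1.
Output[0,1]: The receptive field on the input at this output position is [9 6 2 / 5 3 1 / 4 3 4]. Elementwise product with the kernel and sum: 9·-1 + 2·1 + 5·1 + 3·-1 + 1·-1 + 4·1 + 3·-2 + 4·1.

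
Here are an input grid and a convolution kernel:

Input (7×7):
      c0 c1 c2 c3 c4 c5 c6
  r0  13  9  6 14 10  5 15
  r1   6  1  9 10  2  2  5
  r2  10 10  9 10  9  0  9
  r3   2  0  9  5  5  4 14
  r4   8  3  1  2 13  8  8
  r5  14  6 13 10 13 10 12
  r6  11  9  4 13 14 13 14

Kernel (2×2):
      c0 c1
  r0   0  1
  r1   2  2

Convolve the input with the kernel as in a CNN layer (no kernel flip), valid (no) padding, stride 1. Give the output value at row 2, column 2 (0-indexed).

38

The receptive field on the input at this output position is [9 10 / 9 5]. Elementwise product with the kernel and sum: 10·1 + 9·2 + 5·2.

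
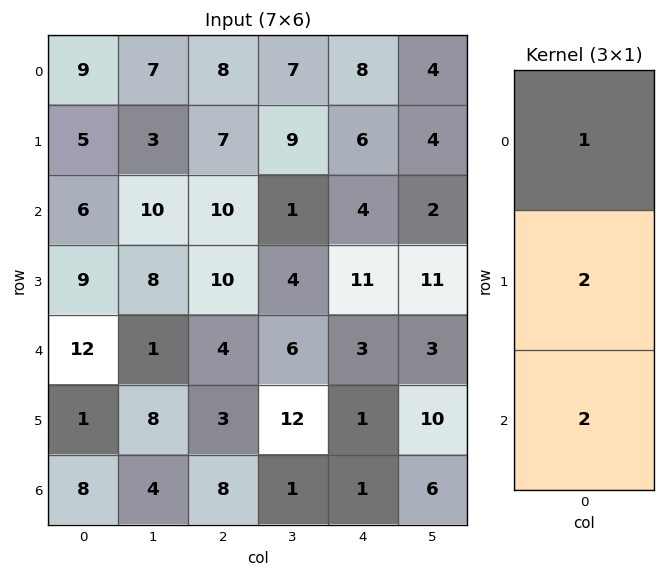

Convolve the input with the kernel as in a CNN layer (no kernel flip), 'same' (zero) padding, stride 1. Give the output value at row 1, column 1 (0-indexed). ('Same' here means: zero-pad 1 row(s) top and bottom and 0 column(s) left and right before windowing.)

The receptive field on the zero-padded input at this output position is [7 / 3 / 10]. Elementwise product with the kernel and sum: 7·1 + 3·2 + 10·2.

33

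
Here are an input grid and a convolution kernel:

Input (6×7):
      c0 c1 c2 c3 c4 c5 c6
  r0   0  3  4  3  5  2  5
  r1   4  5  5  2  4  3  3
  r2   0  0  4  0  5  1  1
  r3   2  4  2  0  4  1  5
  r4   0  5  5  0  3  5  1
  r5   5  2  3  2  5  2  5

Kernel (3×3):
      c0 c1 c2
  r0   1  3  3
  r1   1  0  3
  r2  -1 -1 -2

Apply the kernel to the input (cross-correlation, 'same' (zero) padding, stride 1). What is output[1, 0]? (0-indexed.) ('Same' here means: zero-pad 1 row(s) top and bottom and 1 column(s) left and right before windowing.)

24

The receptive field on the zero-padded input at this output position is [0 0 3 / 0 4 5 / 0 0 0]. Elementwise product with the kernel and sum: 0·1 + 0·3 + 3·3 + 0·1 + 5·3 + 0·-1 + 0·-1 + 0·-2.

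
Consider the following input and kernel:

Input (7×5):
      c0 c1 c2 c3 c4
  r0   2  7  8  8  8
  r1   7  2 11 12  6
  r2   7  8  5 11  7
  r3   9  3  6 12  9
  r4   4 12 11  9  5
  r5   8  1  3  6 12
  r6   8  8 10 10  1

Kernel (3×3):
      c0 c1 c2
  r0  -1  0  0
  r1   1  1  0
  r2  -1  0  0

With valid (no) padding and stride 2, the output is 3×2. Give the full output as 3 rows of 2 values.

0 10
1 2
-3 -12

Output[0,0]: The receptive field on the input at this output position is [2 7 8 / 7 2 11 / 7 8 5]. Elementwise product with the kernel and sum: 2·-1 + 7·1 + 2·1 + 7·-1.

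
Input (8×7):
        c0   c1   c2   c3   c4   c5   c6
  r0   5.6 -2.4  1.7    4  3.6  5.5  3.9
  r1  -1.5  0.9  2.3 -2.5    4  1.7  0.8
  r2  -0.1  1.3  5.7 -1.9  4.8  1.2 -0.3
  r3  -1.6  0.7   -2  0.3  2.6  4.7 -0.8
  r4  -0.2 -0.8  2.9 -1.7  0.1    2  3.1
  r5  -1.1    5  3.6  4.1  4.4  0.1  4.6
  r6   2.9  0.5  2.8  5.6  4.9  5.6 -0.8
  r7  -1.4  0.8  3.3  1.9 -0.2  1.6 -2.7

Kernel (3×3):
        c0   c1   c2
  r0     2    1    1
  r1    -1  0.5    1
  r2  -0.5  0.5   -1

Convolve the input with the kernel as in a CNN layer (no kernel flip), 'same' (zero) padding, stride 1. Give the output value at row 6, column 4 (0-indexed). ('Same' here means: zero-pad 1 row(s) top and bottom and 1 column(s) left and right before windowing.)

12.5

The receptive field on the zero-padded input at this output position is [4.1 4.4 0.1 / 5.6 4.9 5.6 / 1.9 -0.2 1.6]. Elementwise product with the kernel and sum: 4.1·2 + 4.4·1 + 0.1·1 + 5.6·-1 + 4.9·0.5 + 5.6·1 + 1.9·-0.5 + -0.2·0.5 + 1.6·-1.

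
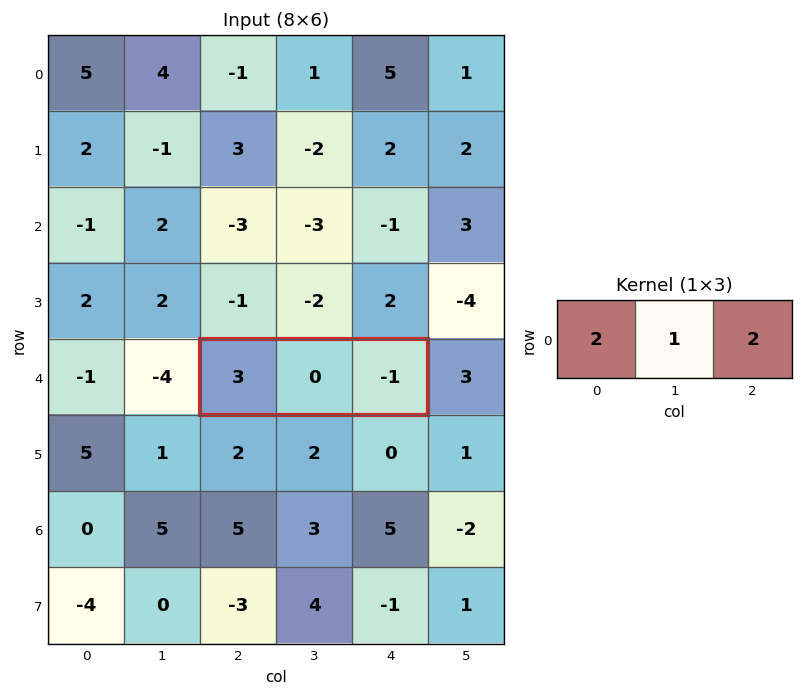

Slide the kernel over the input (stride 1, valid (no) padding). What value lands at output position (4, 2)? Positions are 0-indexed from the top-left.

4

The receptive field on the input at this output position is [3 0 -1]. Elementwise product with the kernel and sum: 3·2 + 0·1 + -1·2.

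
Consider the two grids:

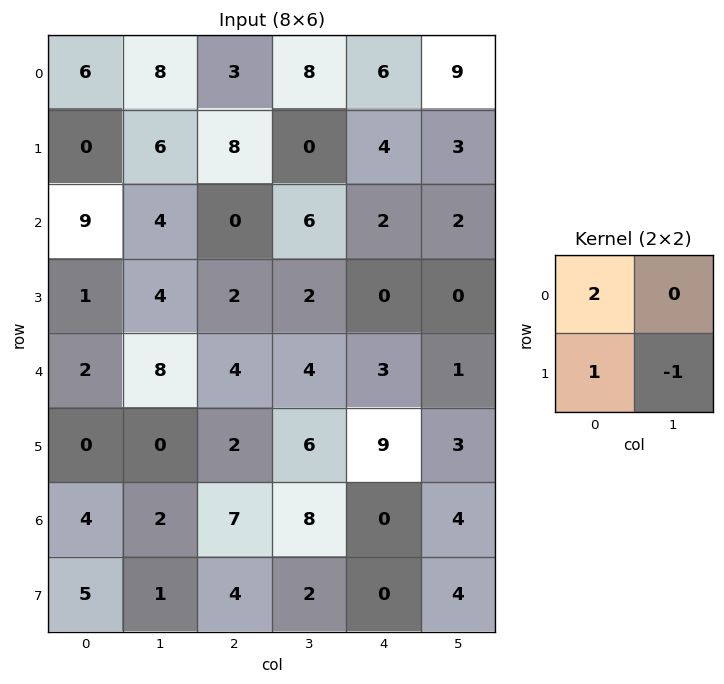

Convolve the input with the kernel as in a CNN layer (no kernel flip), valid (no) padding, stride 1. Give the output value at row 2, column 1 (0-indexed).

The receptive field on the input at this output position is [4 0 / 4 2]. Elementwise product with the kernel and sum: 4·2 + 4·1 + 2·-1.

10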